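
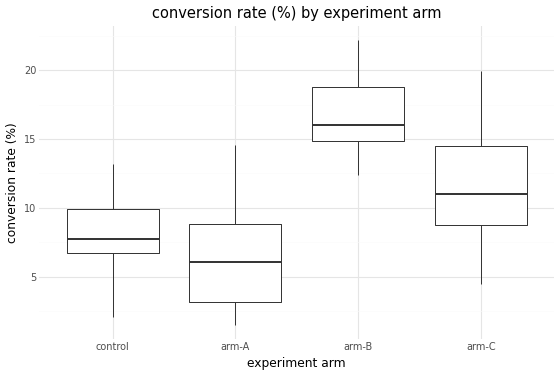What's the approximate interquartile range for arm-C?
Q3 ≈ 14, Q1 ≈ 9; IQR ≈ 5.

≈ 5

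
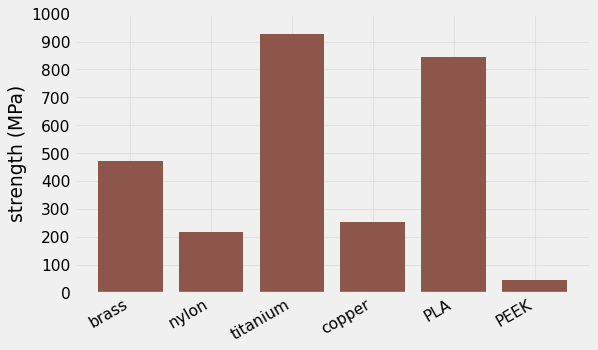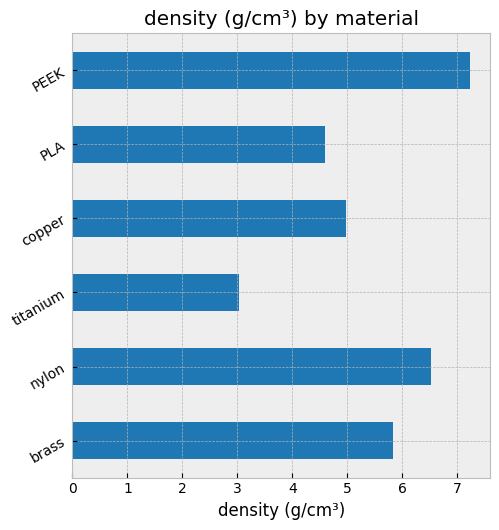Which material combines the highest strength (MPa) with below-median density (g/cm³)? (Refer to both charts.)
Chart 2 median density (g/cm³) ≈ 5; below-median materials: titanium, copper, PLA. Among those, titanium has the highest strength (MPa) (≈ 900).

titanium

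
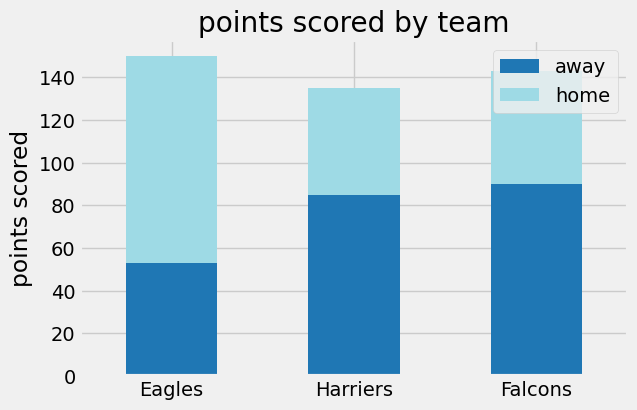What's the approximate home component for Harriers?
≈ 60

home top ≈ 140, bottom ≈ 80; segment ≈ 60.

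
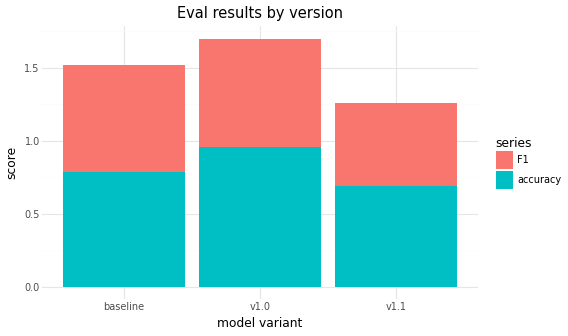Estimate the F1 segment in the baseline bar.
F1 top ≈ 1.6, bottom ≈ 0.8; segment ≈ 0.8.

≈ 0.8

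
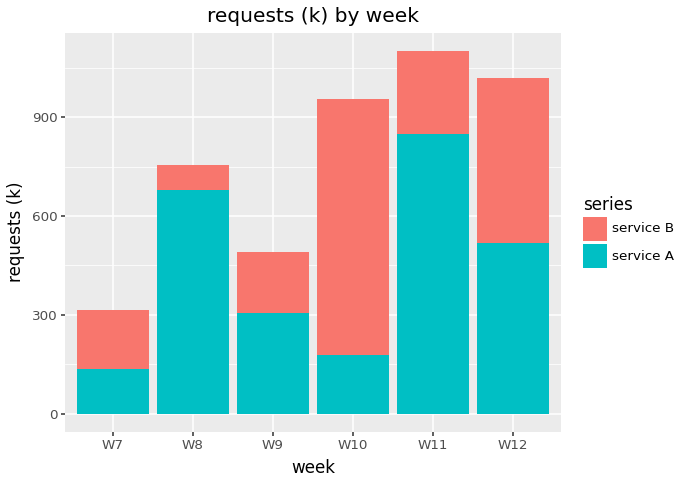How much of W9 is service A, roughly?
service A top ≈ 300, bottom ≈ 0; segment ≈ 300.

≈ 300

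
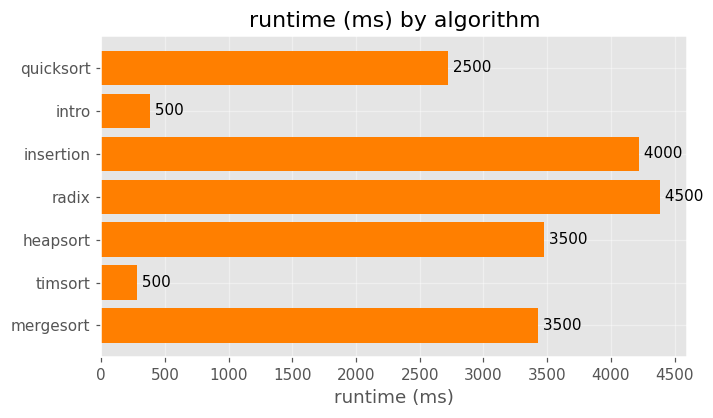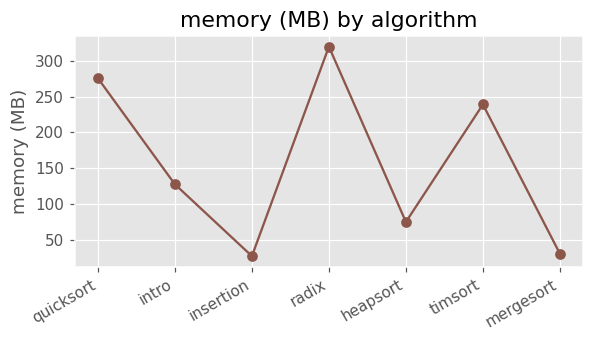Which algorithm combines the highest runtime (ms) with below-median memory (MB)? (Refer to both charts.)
insertion

Chart 2 median memory (MB) ≈ 150; below-median algorithms: insertion, heapsort, mergesort. Among those, insertion has the highest runtime (ms) (≈ 4000).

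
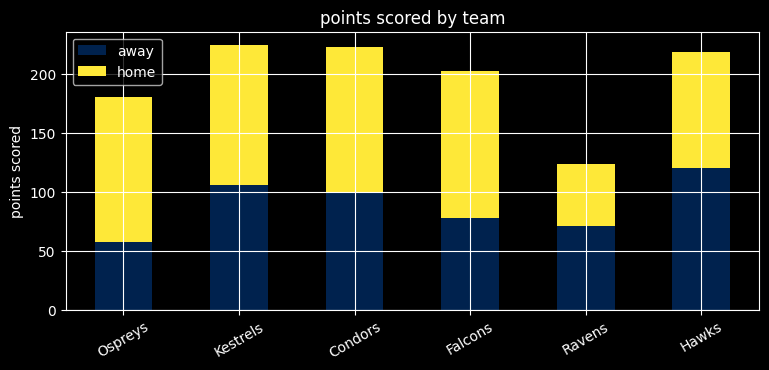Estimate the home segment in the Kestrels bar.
home top ≈ 220, bottom ≈ 100; segment ≈ 120.

≈ 120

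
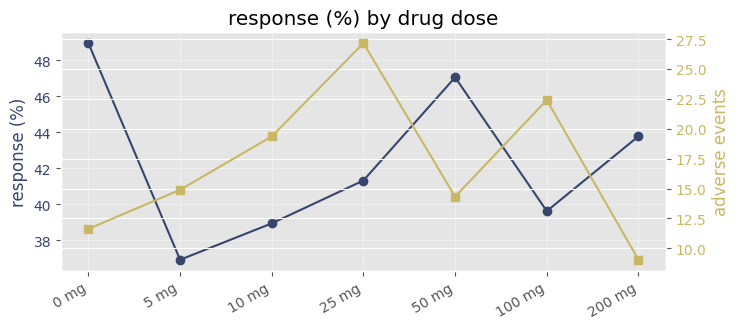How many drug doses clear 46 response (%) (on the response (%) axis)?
Above 46: 0 mg, 50 mg.

2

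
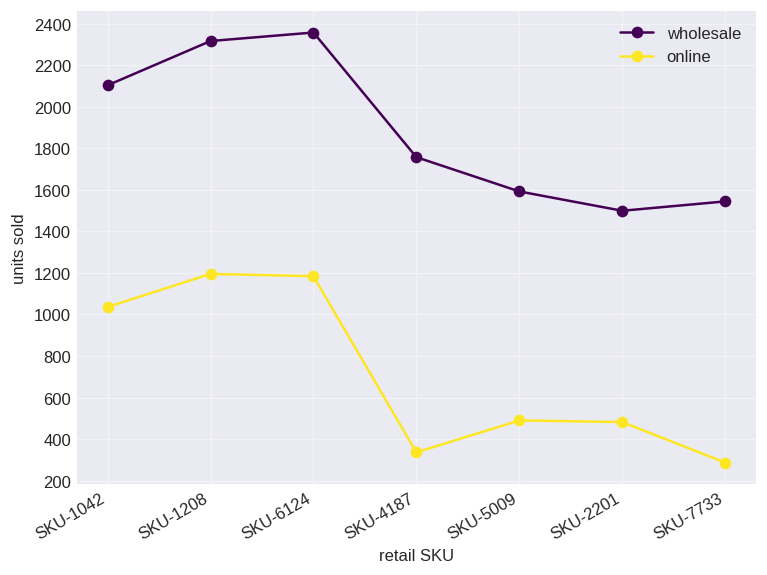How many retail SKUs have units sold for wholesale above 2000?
3

Above 2000: SKU-1042, SKU-1208, SKU-6124.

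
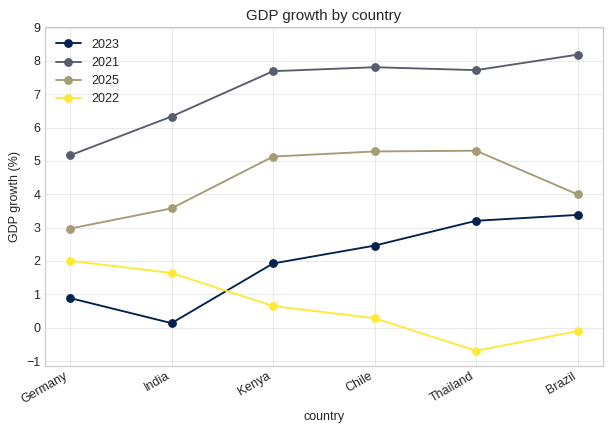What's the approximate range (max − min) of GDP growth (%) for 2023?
≈ 3

Max Brazil ≈ 3, min India ≈ 0; range ≈ 3.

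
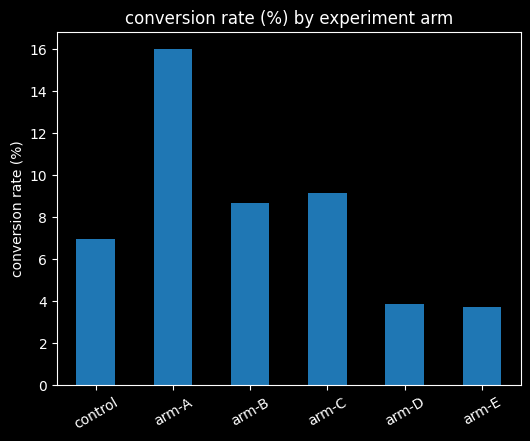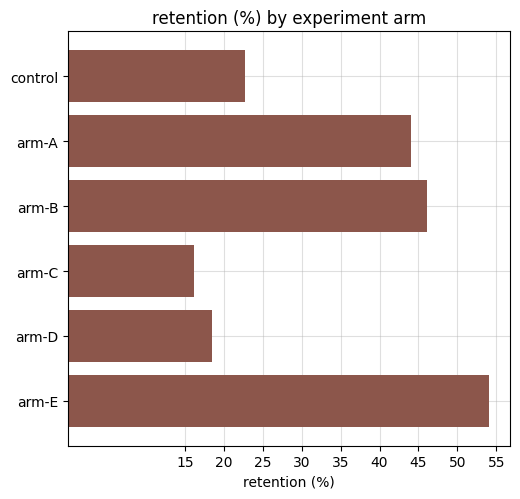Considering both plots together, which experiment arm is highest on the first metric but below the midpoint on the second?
Chart 2 median retention (%) ≈ 35; below-median experiment arms: control, arm-C, arm-D. Among those, arm-C has the highest conversion rate (%) (≈ 10).

arm-C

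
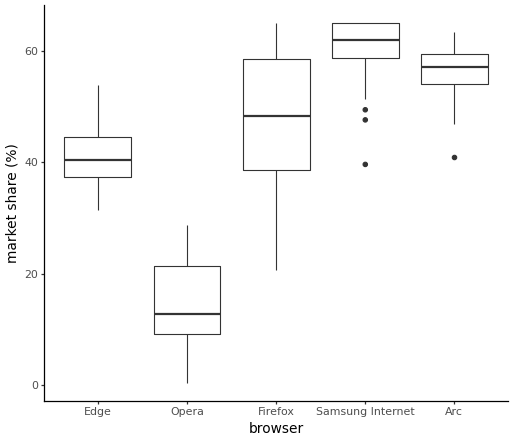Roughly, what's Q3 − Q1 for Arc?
Q3 ≈ 60, Q1 ≈ 55; IQR ≈ 5.

≈ 5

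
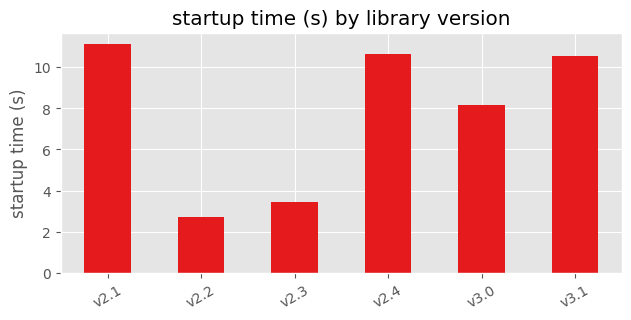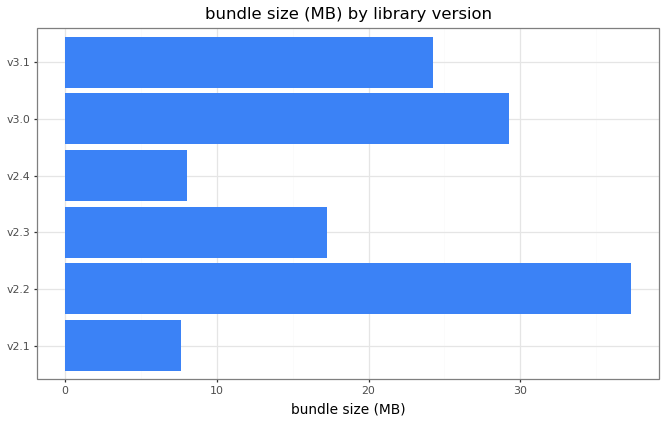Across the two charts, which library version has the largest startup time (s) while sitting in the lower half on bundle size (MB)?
Chart 2 median bundle size (MB) ≈ 20; below-median library versions: v2.1, v2.3, v2.4. Among those, v2.1 has the highest startup time (s) (≈ 12).

v2.1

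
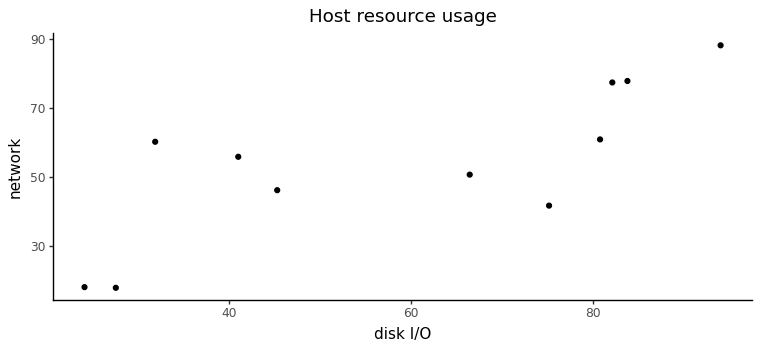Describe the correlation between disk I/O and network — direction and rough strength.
Points are positively correlated; strong (|r| ≈ 0.8).

positive, strong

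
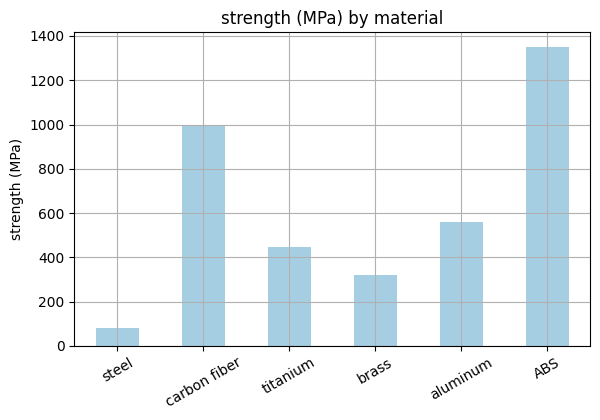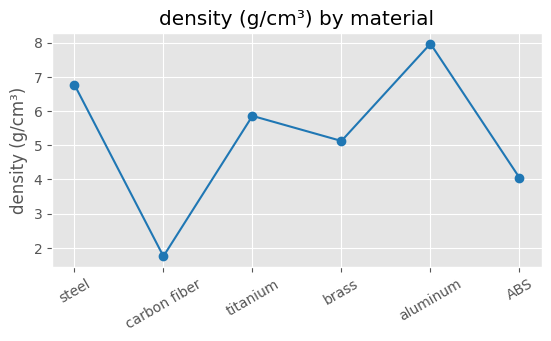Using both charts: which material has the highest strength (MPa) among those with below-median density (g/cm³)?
ABS

Chart 2 median density (g/cm³) ≈ 5; below-median materials: carbon fiber, brass, ABS. Among those, ABS has the highest strength (MPa) (≈ 1400).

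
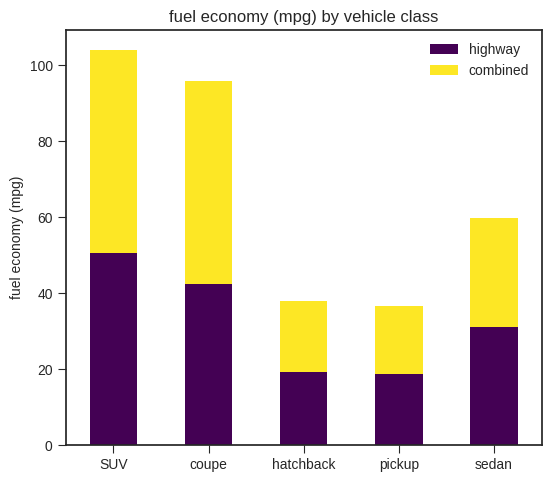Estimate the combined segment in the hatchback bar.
≈ 20

combined top ≈ 40, bottom ≈ 20; segment ≈ 20.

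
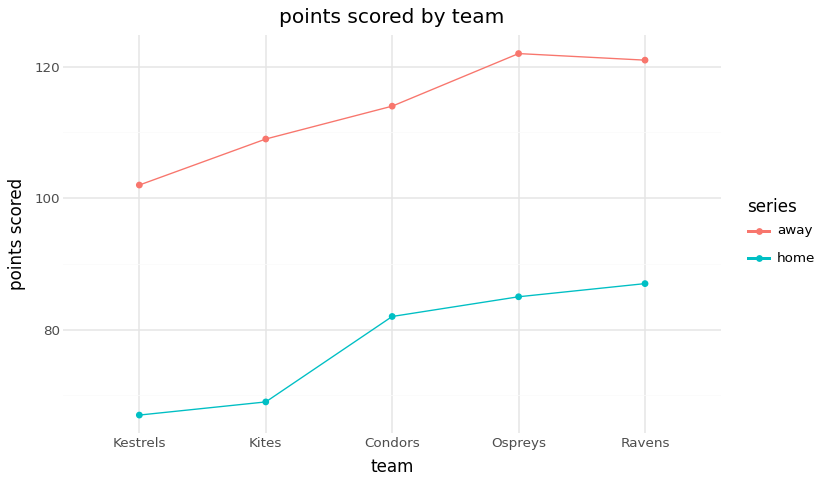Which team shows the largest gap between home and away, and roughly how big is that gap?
Kites: home ≈ 70, away ≈ 110 → gap ≈ 40. Next-largest (Ospreys) is only ≈ 35.

Kites, ≈ 40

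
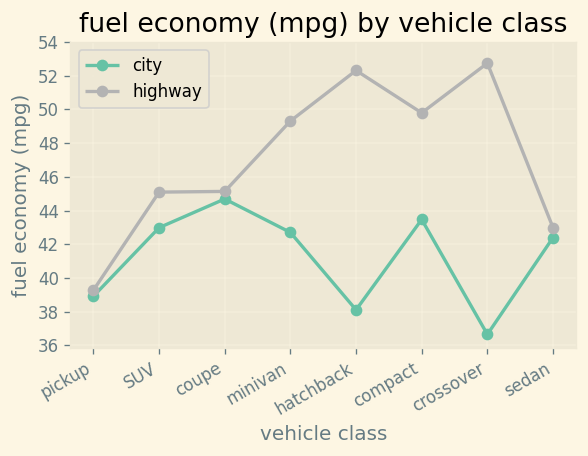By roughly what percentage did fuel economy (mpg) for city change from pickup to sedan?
pickup ≈ 38, sedan ≈ 42; (42 − 38) / 38 ≈ +10.5%.

≈ +10.5%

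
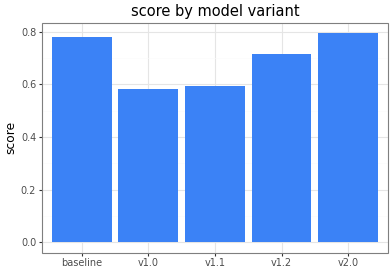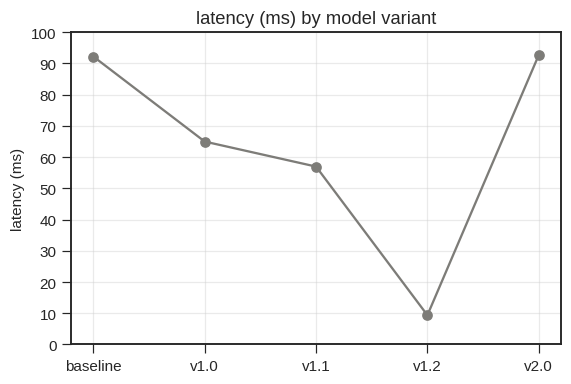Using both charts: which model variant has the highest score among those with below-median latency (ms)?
v1.2

Chart 2 median latency (ms) ≈ 60; below-median model variants: v1.1, v1.2. Among those, v1.2 has the highest score (≈ 0.7).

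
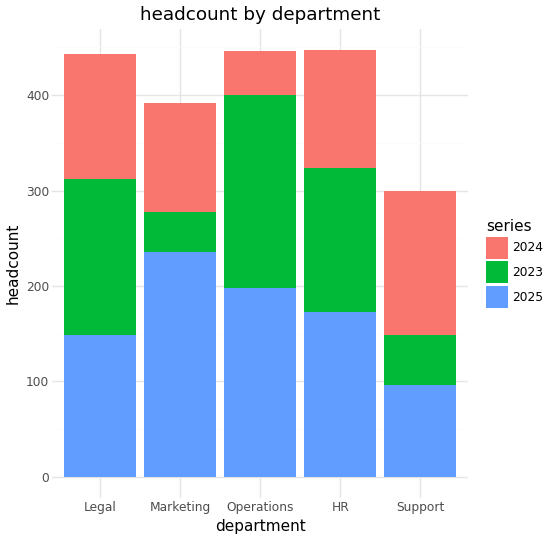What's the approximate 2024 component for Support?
2024 top ≈ 300, bottom ≈ 150; segment ≈ 150.

≈ 150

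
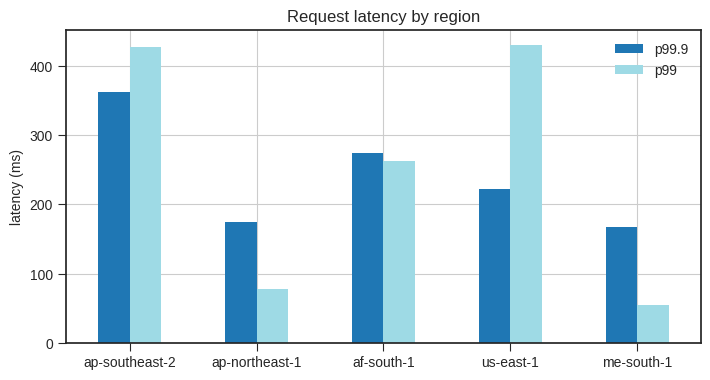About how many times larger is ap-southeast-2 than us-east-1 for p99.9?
≈ 1.75×

ap-southeast-2 ≈ 350, us-east-1 ≈ 200; 350/200 ≈ 1.75.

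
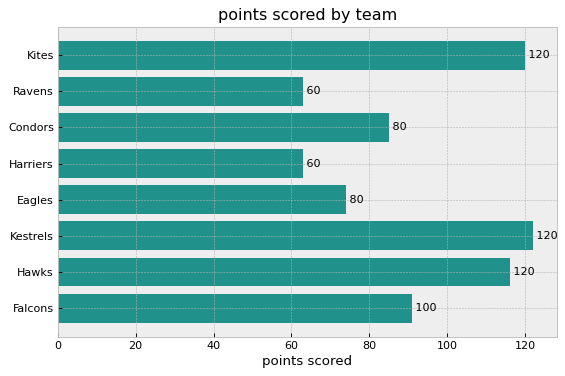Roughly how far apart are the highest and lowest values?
≈ 60

Max Kestrels ≈ 120, min Ravens ≈ 60; range ≈ 60.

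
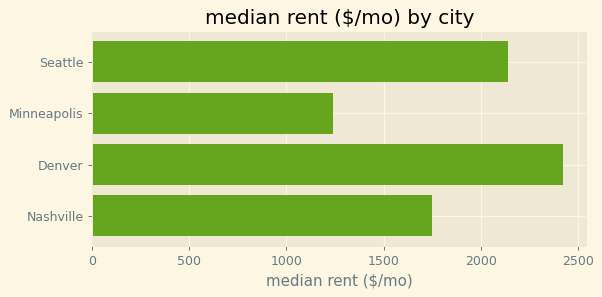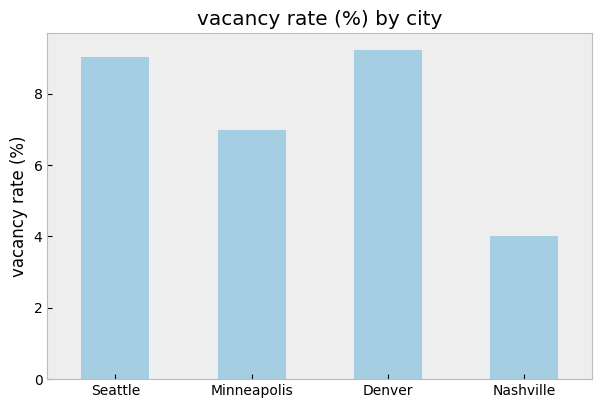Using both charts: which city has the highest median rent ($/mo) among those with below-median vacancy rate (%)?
Chart 2 median vacancy rate (%) ≈ 8; below-median cities: Minneapolis, Nashville. Among those, Nashville has the highest median rent ($/mo) (≈ 1500).

Nashville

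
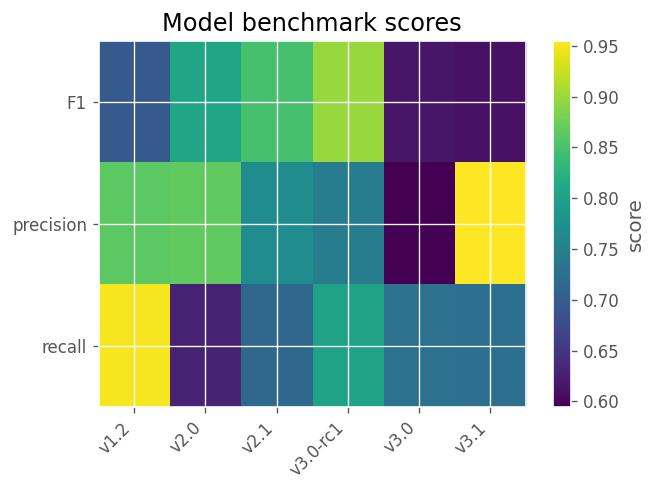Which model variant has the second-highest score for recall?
Top 3 for recall: v1.2 ≈ 0.95, v3.0-rc1 ≈ 0.80, v3.0 ≈ 0.75.

v3.0-rc1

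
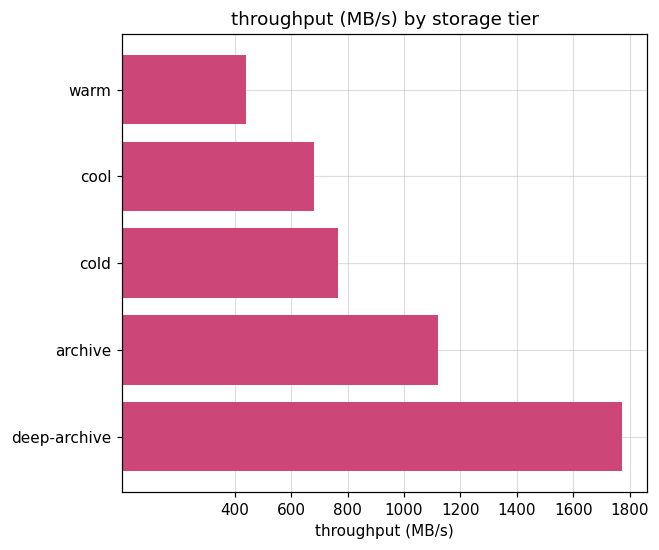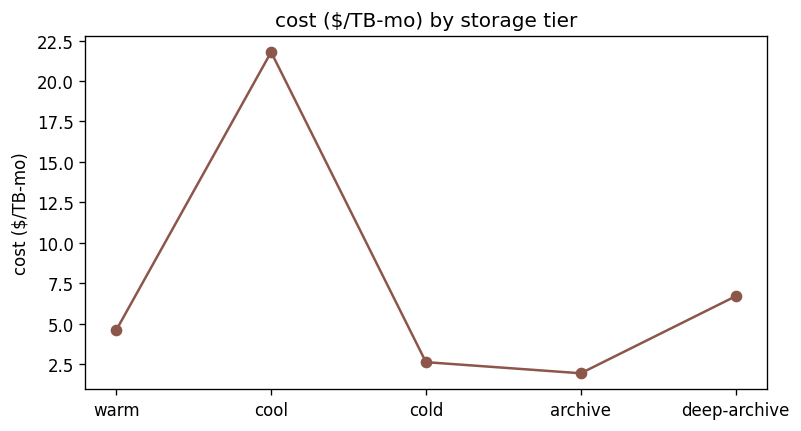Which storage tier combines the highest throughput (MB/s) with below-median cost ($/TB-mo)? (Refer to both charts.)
Chart 2 median cost ($/TB-mo) ≈ 4; below-median storage tiers: cold, archive. Among those, archive has the highest throughput (MB/s) (≈ 1200).

archive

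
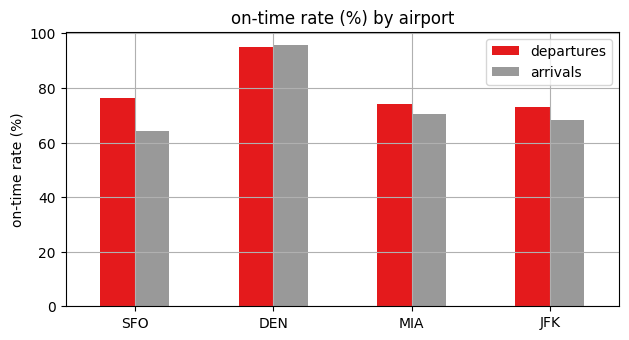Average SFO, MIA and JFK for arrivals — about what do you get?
(60 + 70 + 70) / 3 ≈ 67.

≈ 67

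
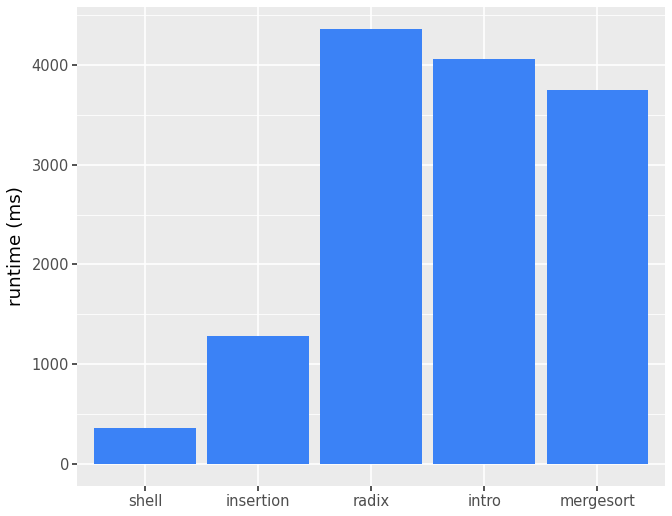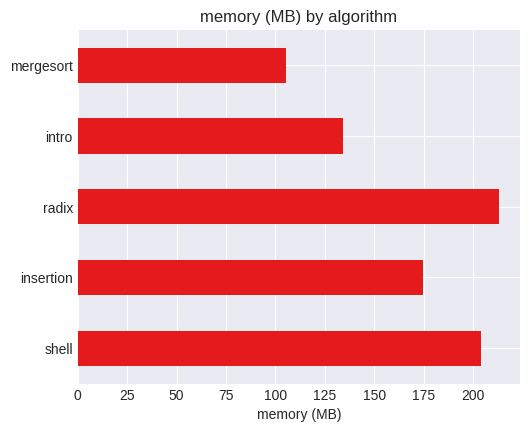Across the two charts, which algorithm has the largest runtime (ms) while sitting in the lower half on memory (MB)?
Chart 2 median memory (MB) ≈ 180; below-median algorithms: intro, mergesort. Among those, intro has the highest runtime (ms) (≈ 4000).

intro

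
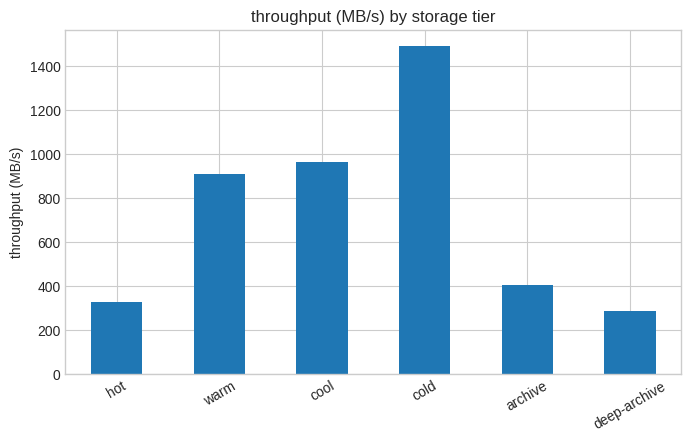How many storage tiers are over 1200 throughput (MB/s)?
1

Above 1200: cold.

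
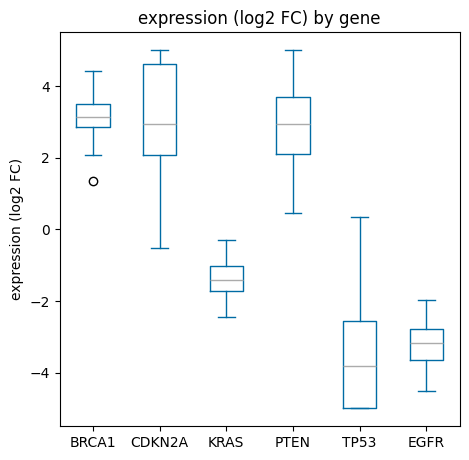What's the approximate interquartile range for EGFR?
≈ 1

Q3 ≈ -3, Q1 ≈ -4; IQR ≈ 1.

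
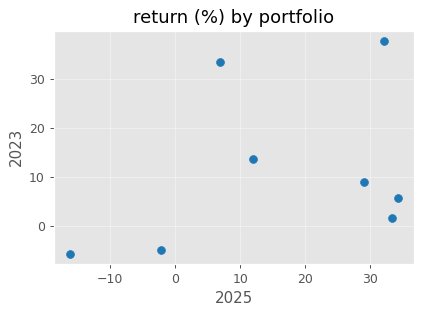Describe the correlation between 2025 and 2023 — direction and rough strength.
Points are positively correlated; weak (|r| ≈ 0.3).

positive, weak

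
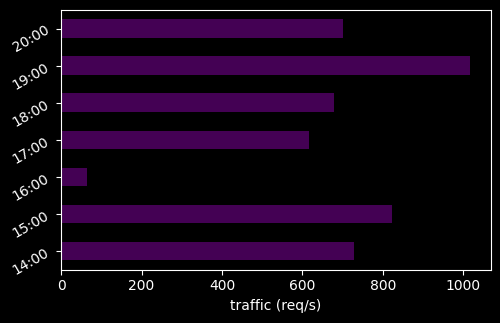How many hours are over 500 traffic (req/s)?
6

Above 500: 14:00, 15:00, 17:00, 18:00, 19:00, 20:00.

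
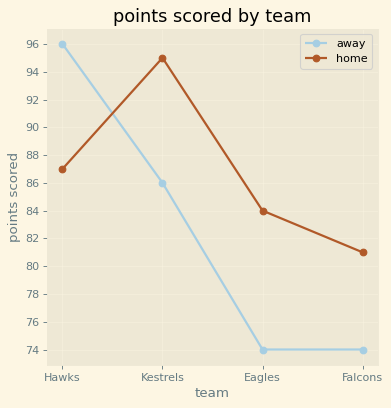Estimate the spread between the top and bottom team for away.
≈ 22

Max Hawks ≈ 96, min Eagles ≈ 74; range ≈ 22.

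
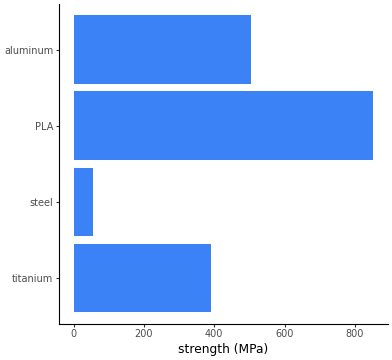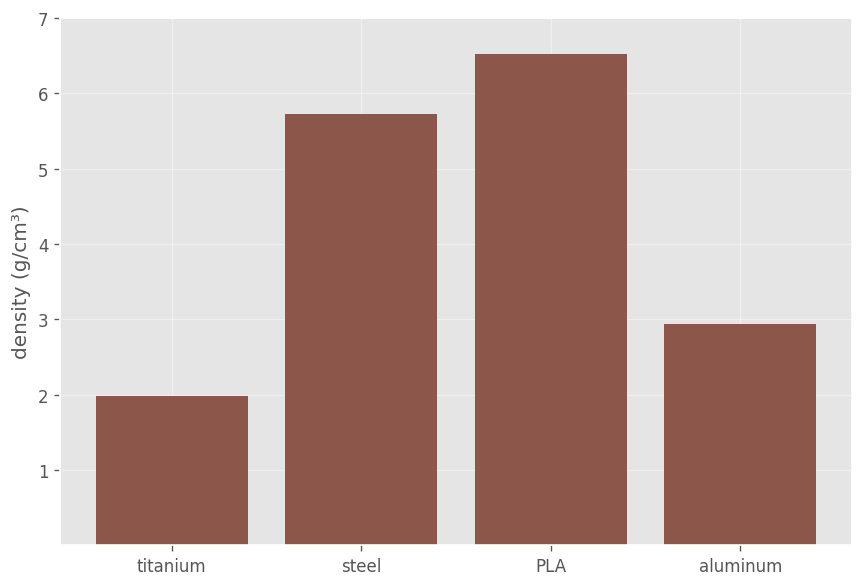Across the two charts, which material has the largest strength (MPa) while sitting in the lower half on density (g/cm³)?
aluminum

Chart 2 median density (g/cm³) ≈ 4; below-median materials: titanium, aluminum. Among those, aluminum has the highest strength (MPa) (≈ 500).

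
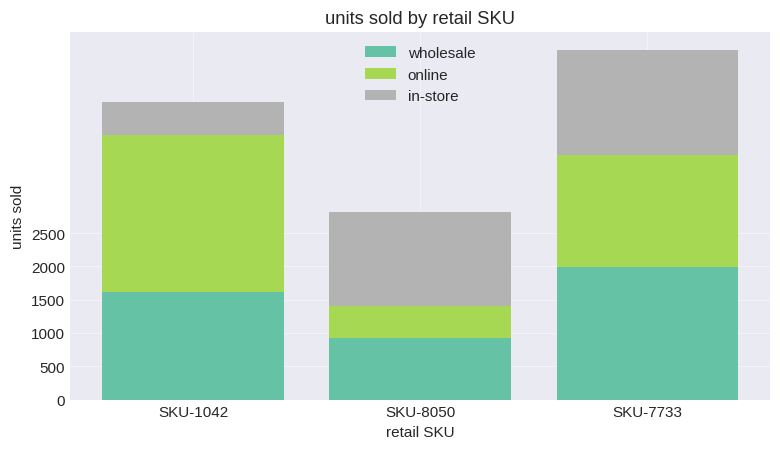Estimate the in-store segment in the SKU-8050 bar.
in-store top ≈ 3000, bottom ≈ 1500; segment ≈ 1500.

≈ 1500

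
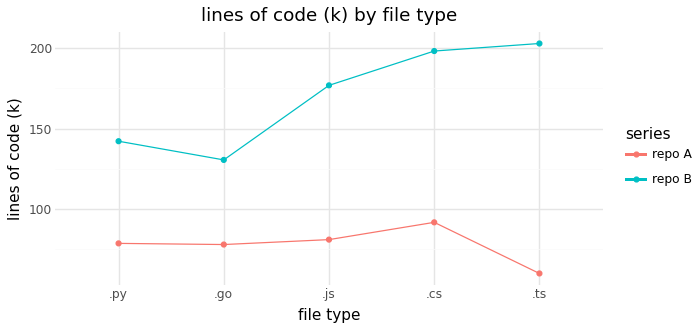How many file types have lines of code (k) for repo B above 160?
3

Above 160: .js, .cs, .ts.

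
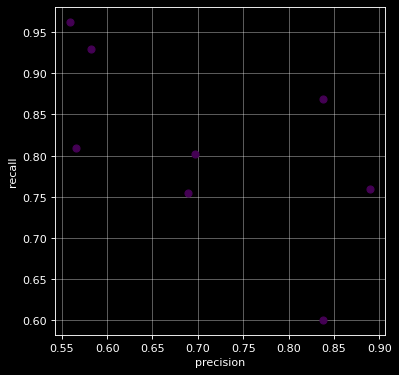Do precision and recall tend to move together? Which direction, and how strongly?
Points are negatively correlated; moderate (|r| ≈ 0.6).

negative, moderate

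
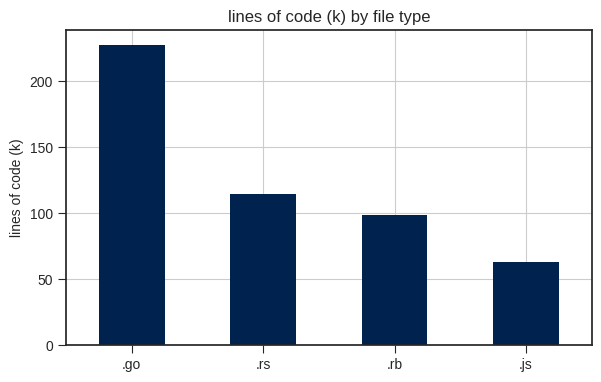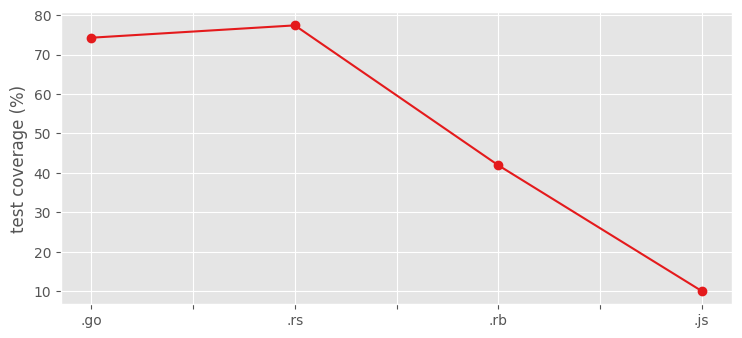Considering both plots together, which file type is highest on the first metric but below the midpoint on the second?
.rb

Chart 2 median test coverage (%) ≈ 60; below-median file types: .rb, .js. Among those, .rb has the highest lines of code (k) (≈ 100).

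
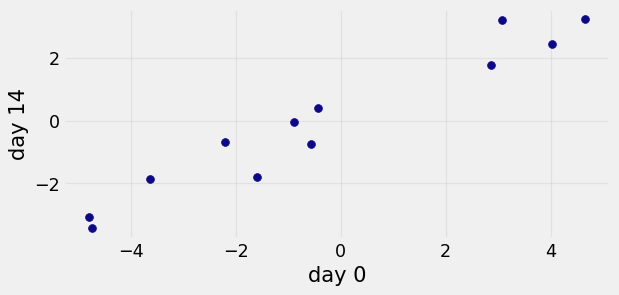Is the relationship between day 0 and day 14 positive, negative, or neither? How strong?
Points are positively correlated; strong (|r| ≈ 1.0).

positive, strong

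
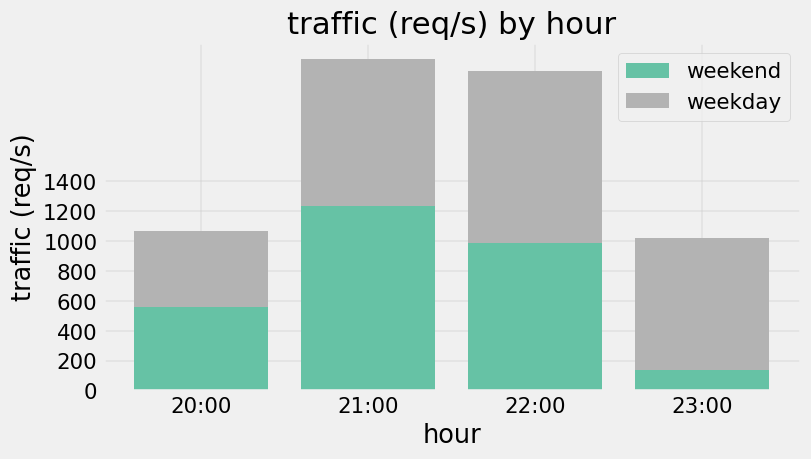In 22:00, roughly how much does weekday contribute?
≈ 1200

weekday top ≈ 2200, bottom ≈ 1000; segment ≈ 1200.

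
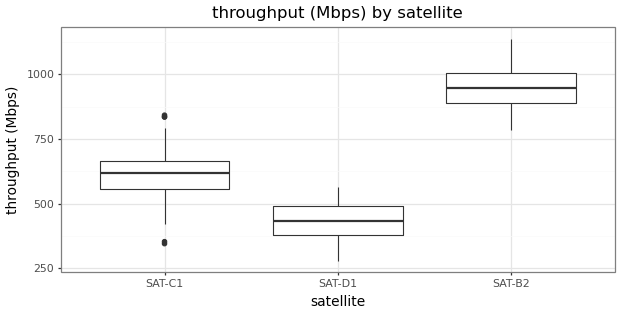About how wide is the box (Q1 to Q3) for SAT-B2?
≈ 100

Q3 ≈ 1000, Q1 ≈ 900; IQR ≈ 100.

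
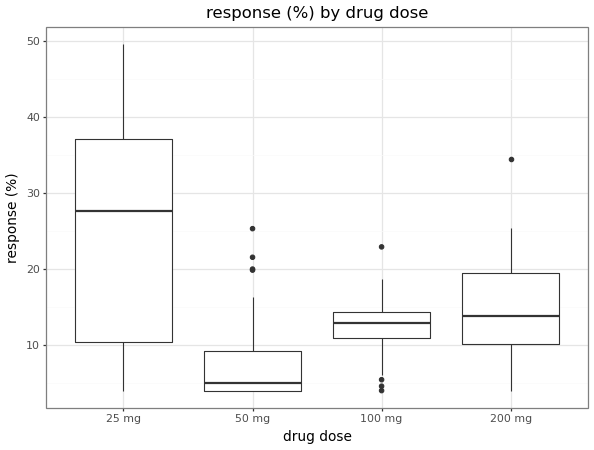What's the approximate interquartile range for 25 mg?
≈ 28

Q3 ≈ 38, Q1 ≈ 10; IQR ≈ 28.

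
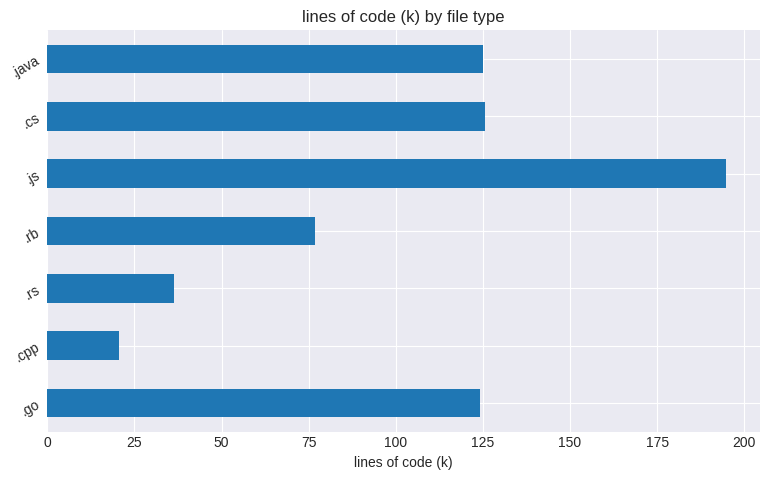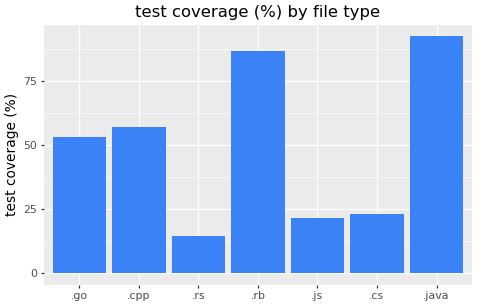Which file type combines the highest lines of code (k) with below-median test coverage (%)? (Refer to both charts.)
Chart 2 median test coverage (%) ≈ 50; below-median file types: .rs, .js, .cs. Among those, .js has the highest lines of code (k) (≈ 200).

.js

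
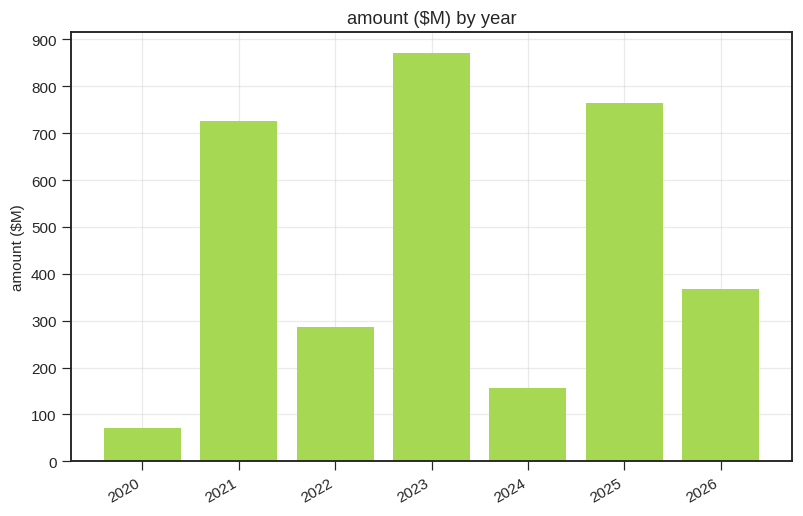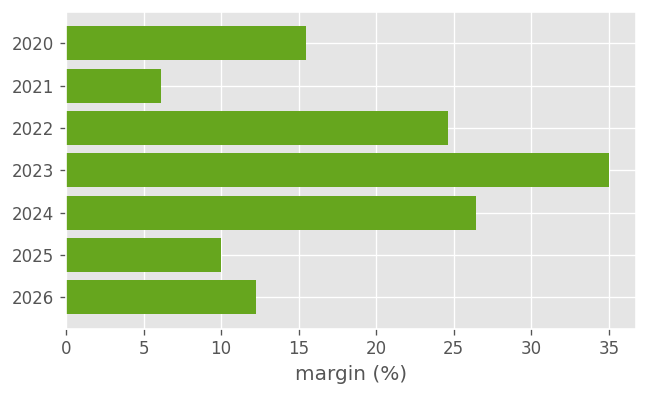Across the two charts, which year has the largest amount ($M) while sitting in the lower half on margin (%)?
2025

Chart 2 median margin (%) ≈ 15; below-median years: 2021, 2025, 2026. Among those, 2025 has the highest amount ($M) (≈ 800).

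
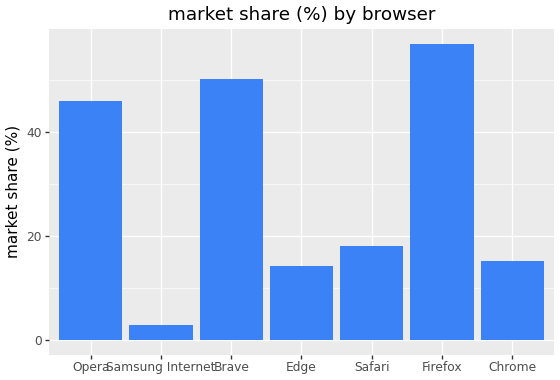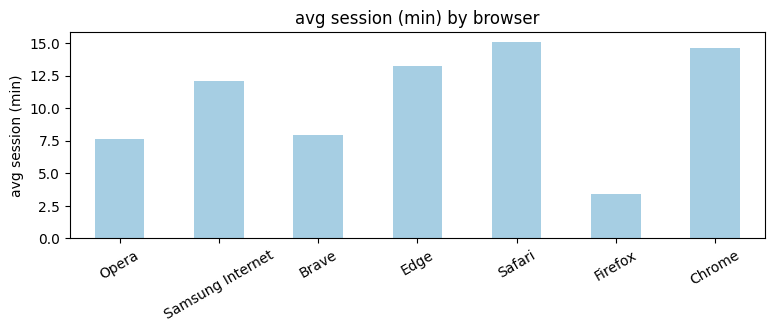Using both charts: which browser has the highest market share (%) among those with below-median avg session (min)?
Firefox

Chart 2 median avg session (min) ≈ 12; below-median browsers: Opera, Brave, Firefox. Among those, Firefox has the highest market share (%) (≈ 60).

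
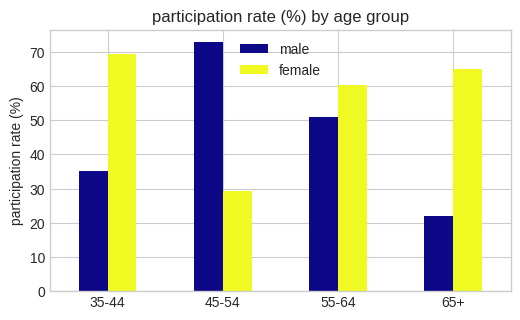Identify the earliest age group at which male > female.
35-44: male ≈ 40 vs female ≈ 70 (not yet); 45-54: male ≈ 70 vs female ≈ 30 (first crossover).

45-54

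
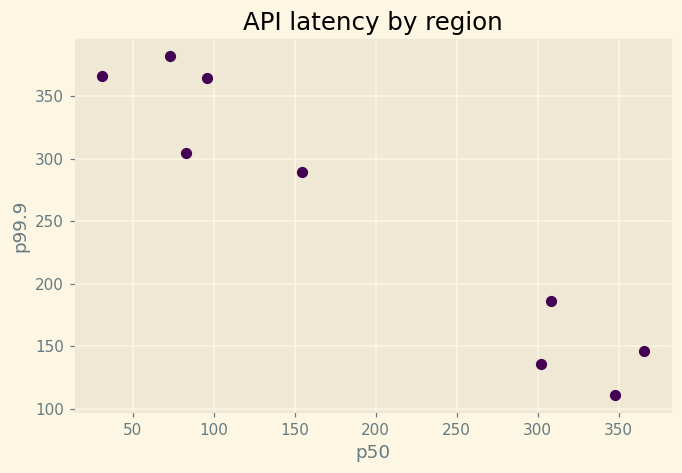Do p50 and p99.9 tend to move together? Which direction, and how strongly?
negative, strong

Points are negatively correlated; strong (|r| ≈ 1.0).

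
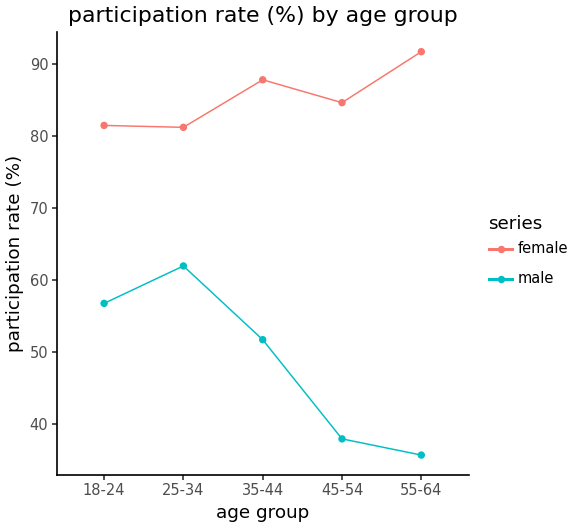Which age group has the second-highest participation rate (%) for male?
Top 3 for male: 25-34 ≈ 60, 18-24 ≈ 55, 35-44 ≈ 50.

18-24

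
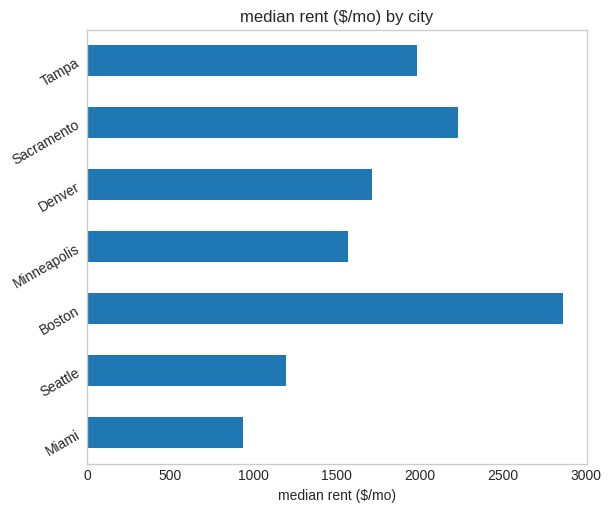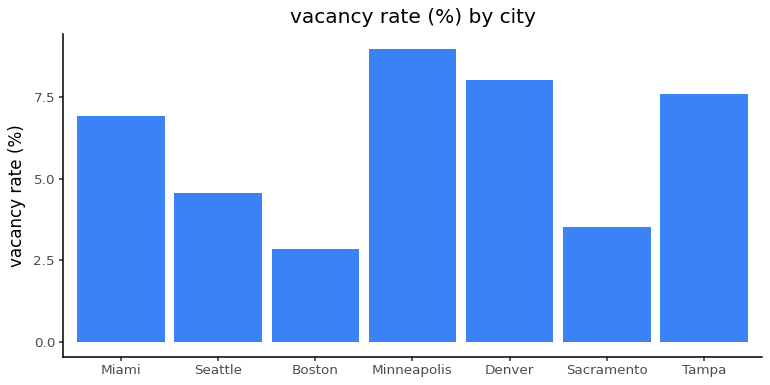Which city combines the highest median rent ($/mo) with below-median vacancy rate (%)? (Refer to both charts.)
Chart 2 median vacancy rate (%) ≈ 7; below-median cities: Seattle, Boston, Sacramento. Among those, Boston has the highest median rent ($/mo) (≈ 3000).

Boston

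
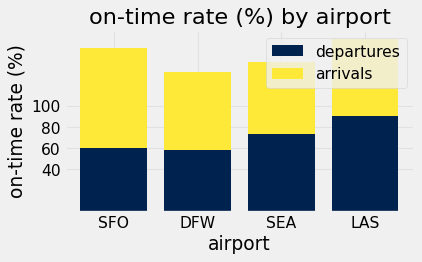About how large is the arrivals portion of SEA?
≈ 60

arrivals top ≈ 140, bottom ≈ 80; segment ≈ 60.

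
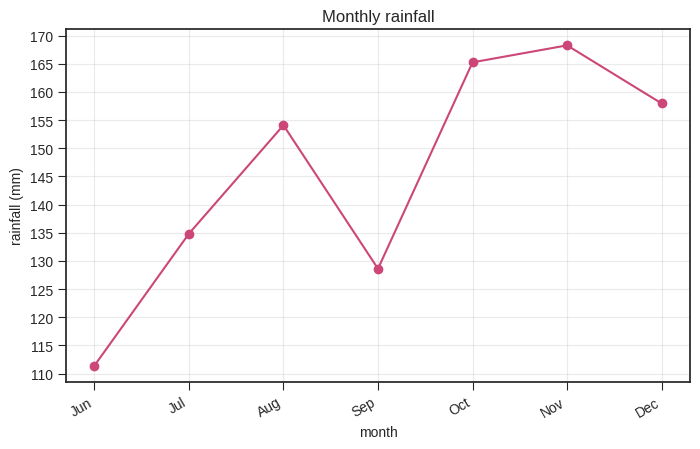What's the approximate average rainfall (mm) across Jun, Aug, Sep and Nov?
(110 + 155 + 130 + 170) / 4 ≈ 141.

≈ 141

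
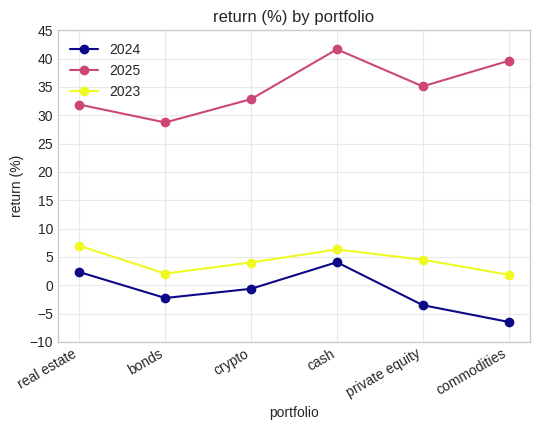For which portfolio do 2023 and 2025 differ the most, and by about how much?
commodities, ≈ 40 %

commodities: 2023 ≈ 0, 2025 ≈ 40 → gap ≈ 40. Next-largest (cash) is only ≈ 35.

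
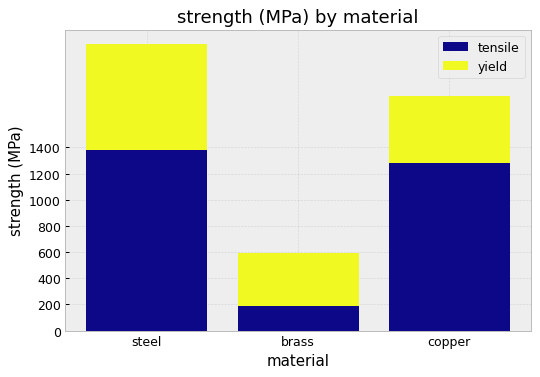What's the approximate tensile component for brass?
tensile top ≈ 200, bottom ≈ 0; segment ≈ 200.

≈ 200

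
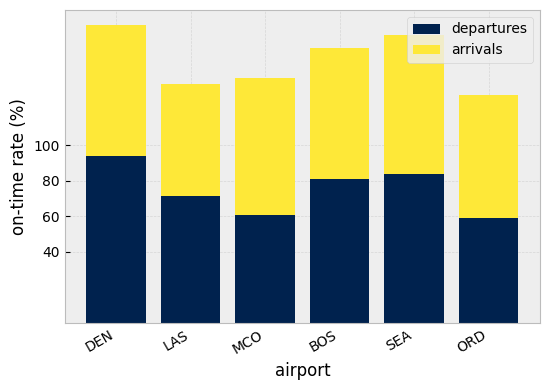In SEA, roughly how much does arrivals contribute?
≈ 80

arrivals top ≈ 160, bottom ≈ 80; segment ≈ 80.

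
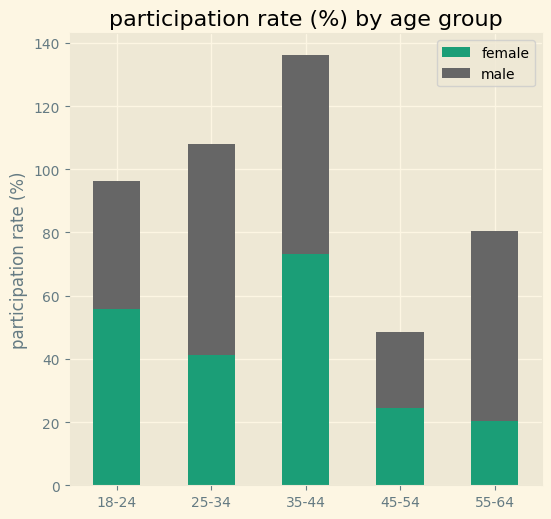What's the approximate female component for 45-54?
female top ≈ 20, bottom ≈ 0; segment ≈ 20.

≈ 20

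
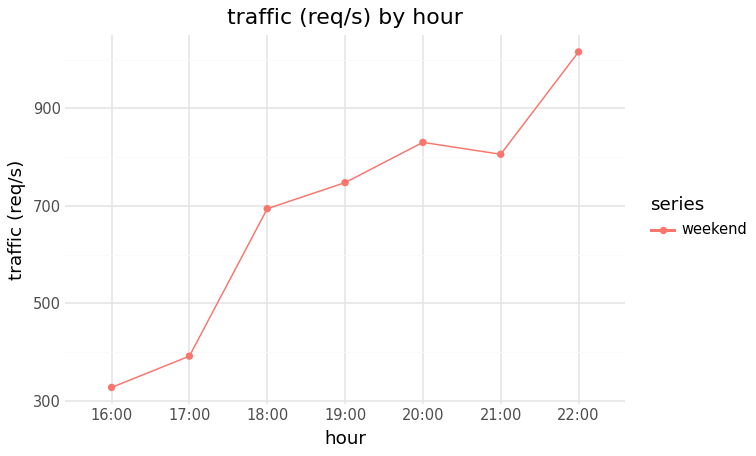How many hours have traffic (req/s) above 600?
5

Above 600: 18:00, 19:00, 20:00, 21:00, 22:00.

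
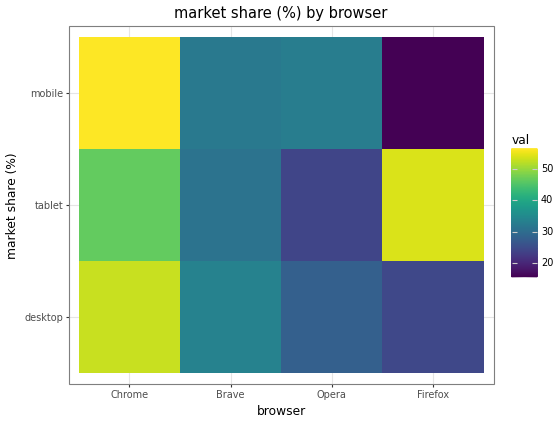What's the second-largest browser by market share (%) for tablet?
Top 3 for tablet: Firefox ≈ 55, Chrome ≈ 45, Brave ≈ 30.

Chrome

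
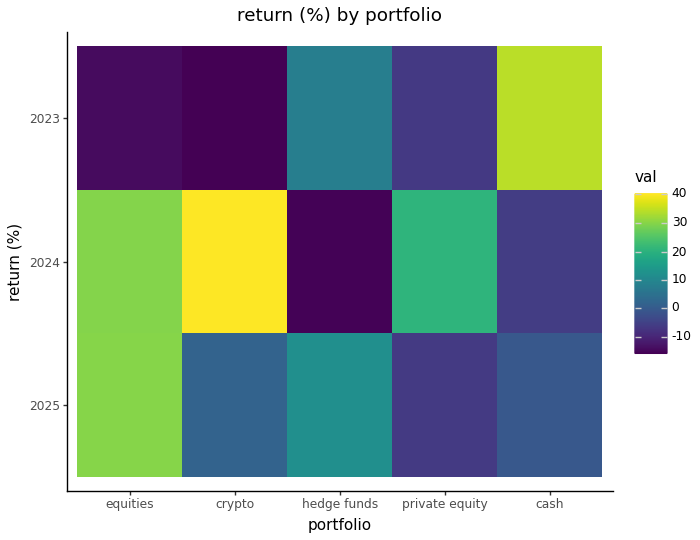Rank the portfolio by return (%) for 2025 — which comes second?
hedge funds

Top 3 for 2025: equities ≈ 30, hedge funds ≈ 10, crypto ≈ 0.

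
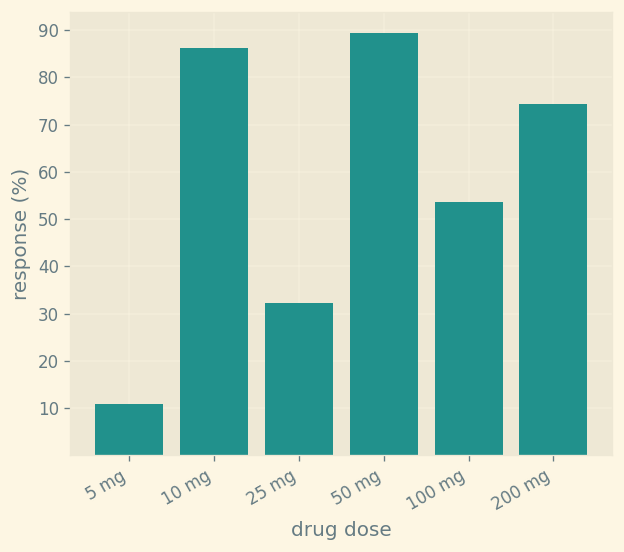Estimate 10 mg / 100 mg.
≈ 1.8×

10 mg ≈ 90, 100 mg ≈ 50; 90/50 ≈ 1.8.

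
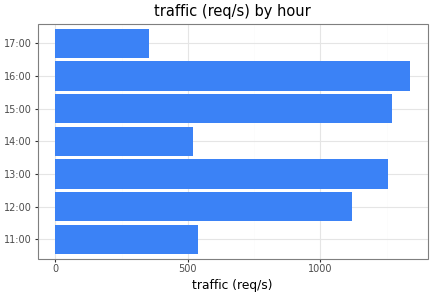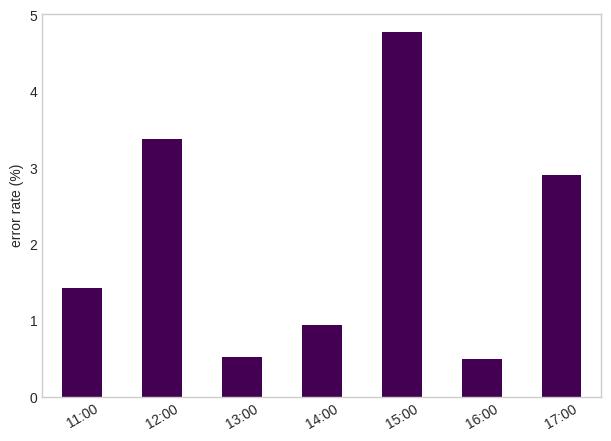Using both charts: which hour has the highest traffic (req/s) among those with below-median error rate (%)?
Chart 2 median error rate (%) ≈ 1.5; below-median hours: 13:00, 14:00, 16:00. Among those, 16:00 has the highest traffic (req/s) (≈ 1400).

16:00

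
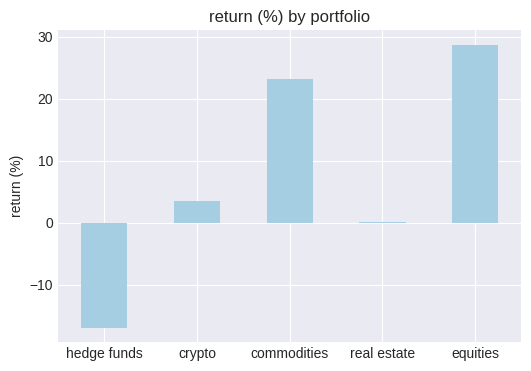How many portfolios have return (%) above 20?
Above 20: commodities, equities.

2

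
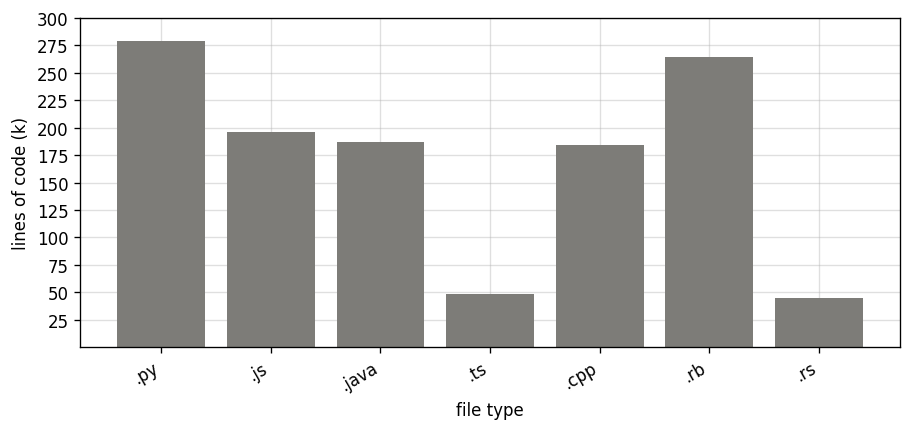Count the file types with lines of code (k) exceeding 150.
Above 150: .py, .js, .java, .cpp, .rb.

5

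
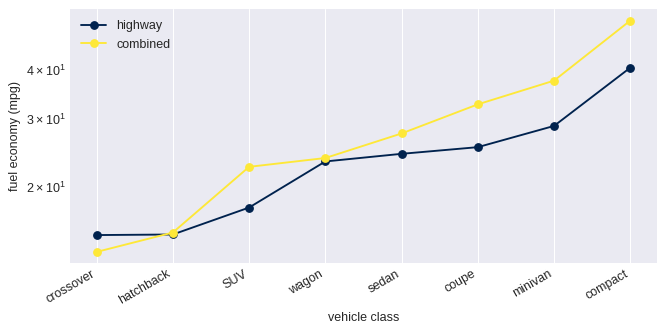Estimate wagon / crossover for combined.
wagon ≈ 25, crossover ≈ 15; 25/15 ≈ 1.67.

≈ 1.67×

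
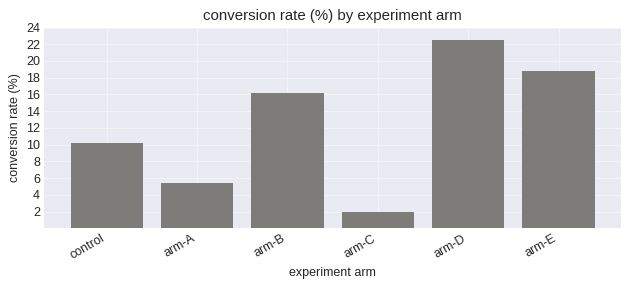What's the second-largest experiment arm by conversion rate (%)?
arm-E

Top 3: arm-D ≈ 22, arm-E ≈ 18, arm-B ≈ 16.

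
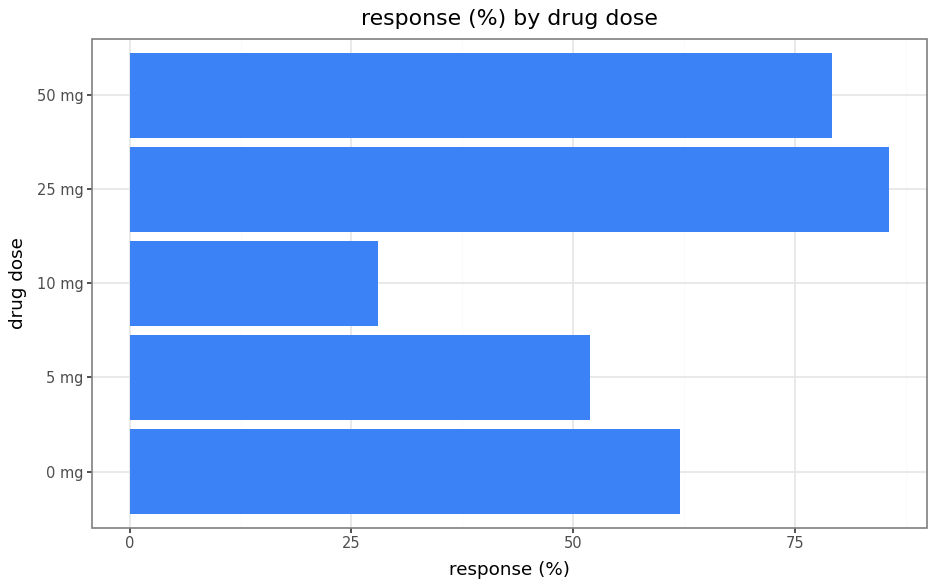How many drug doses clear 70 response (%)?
2

Above 70: 25 mg, 50 mg.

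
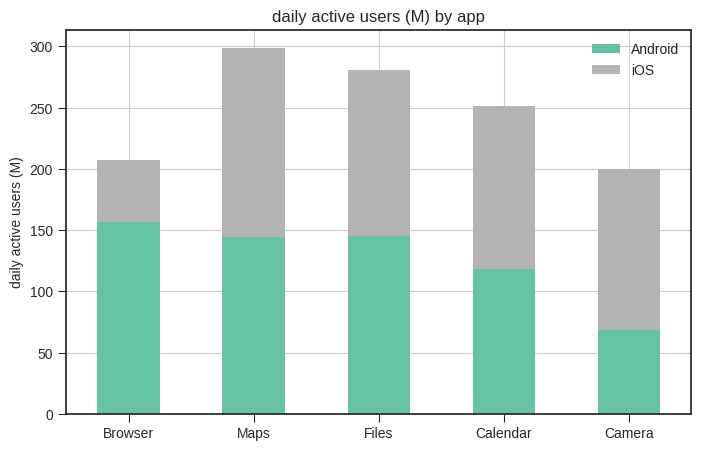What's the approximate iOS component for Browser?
iOS top ≈ 200, bottom ≈ 150; segment ≈ 50.

≈ 50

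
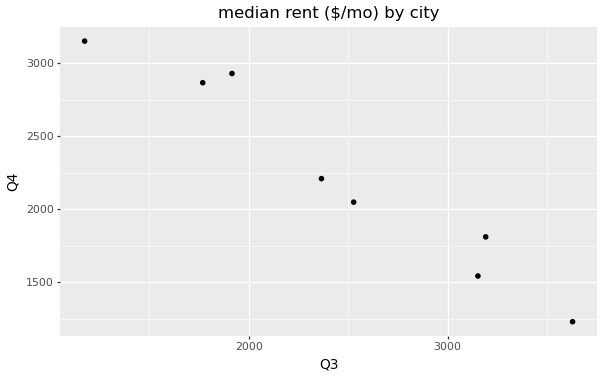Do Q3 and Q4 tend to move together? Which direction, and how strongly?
negative, strong

Points are negatively correlated; strong (|r| ≈ 1.0).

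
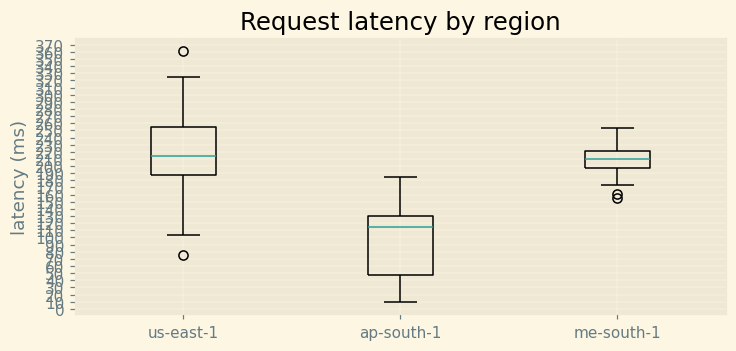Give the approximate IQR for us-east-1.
Q3 ≈ 250, Q1 ≈ 190; IQR ≈ 60.

≈ 60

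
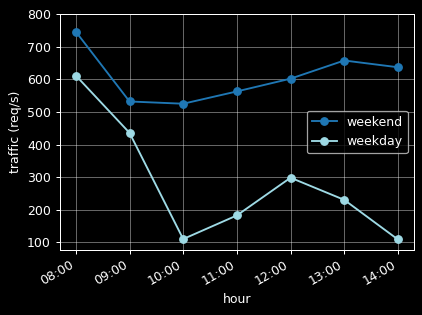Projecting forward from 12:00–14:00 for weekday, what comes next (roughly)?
≈ 0

Last three: 300, 200, 100 → slope ≈ -100/step → next ≈ 0.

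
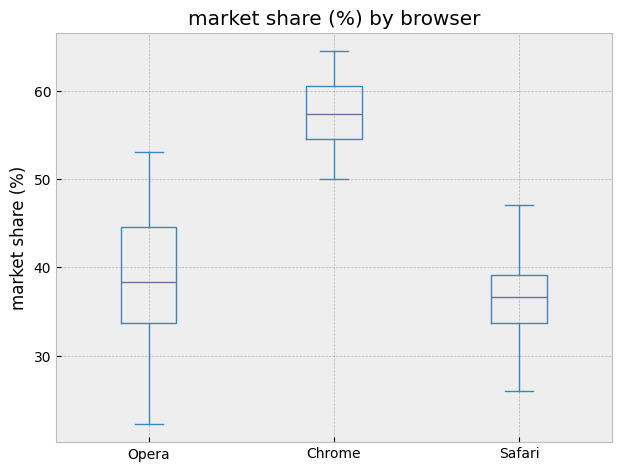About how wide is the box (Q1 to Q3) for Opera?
≈ 10

Q3 ≈ 44, Q1 ≈ 34; IQR ≈ 10.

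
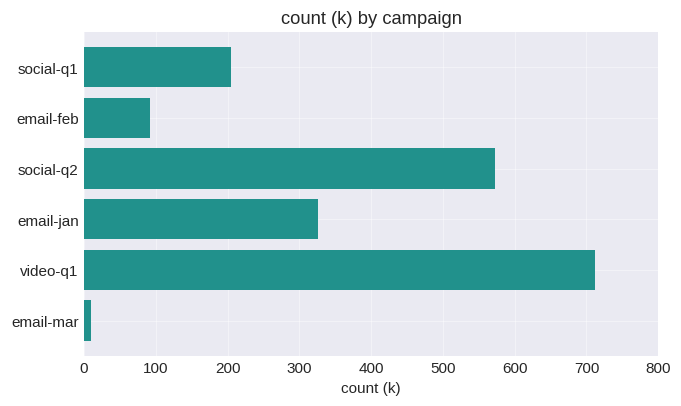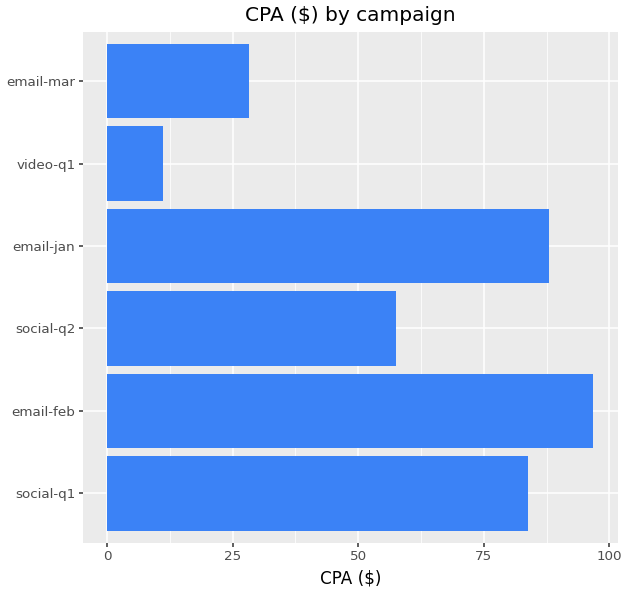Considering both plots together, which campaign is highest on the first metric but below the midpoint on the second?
video-q1

Chart 2 median CPA ($) ≈ 70; below-median campaigns: social-q2, video-q1, email-mar. Among those, video-q1 has the highest count (k) (≈ 700).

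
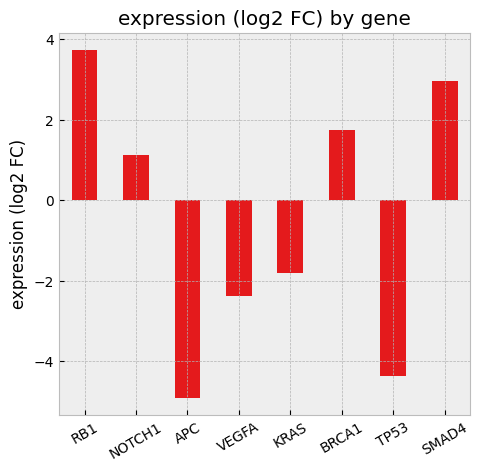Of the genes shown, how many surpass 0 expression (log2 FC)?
4

Above 0: RB1, NOTCH1, BRCA1, SMAD4.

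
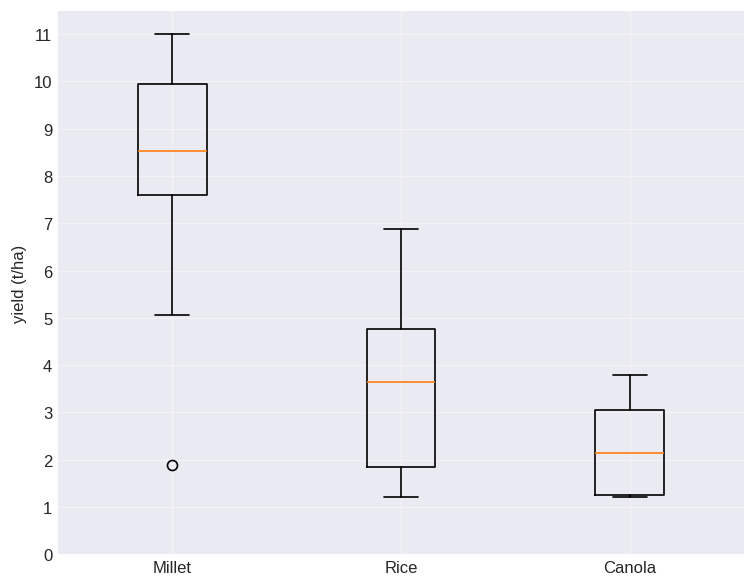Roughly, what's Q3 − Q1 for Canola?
Q3 ≈ 3, Q1 ≈ 1; IQR ≈ 2.

≈ 2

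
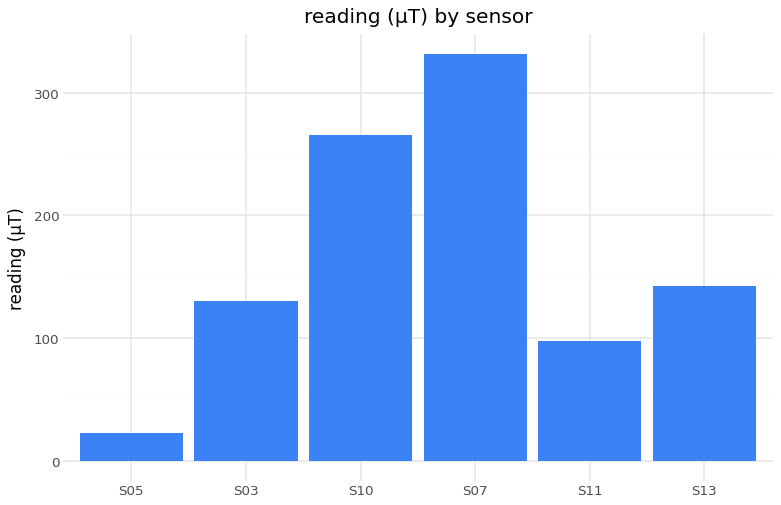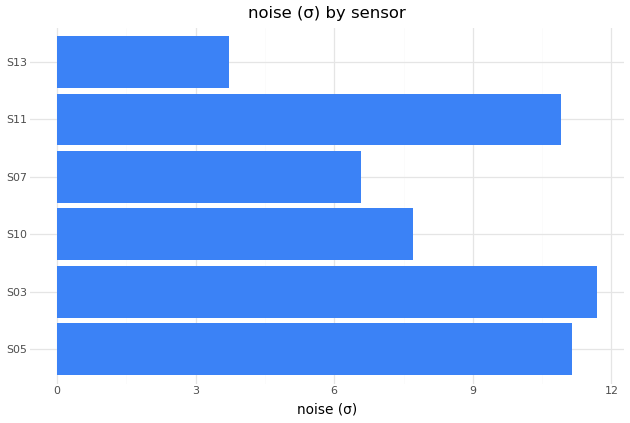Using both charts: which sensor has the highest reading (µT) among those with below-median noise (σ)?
Chart 2 median noise (σ) ≈ 10; below-median sensors: S10, S07, S13. Among those, S07 has the highest reading (µT) (≈ 350).

S07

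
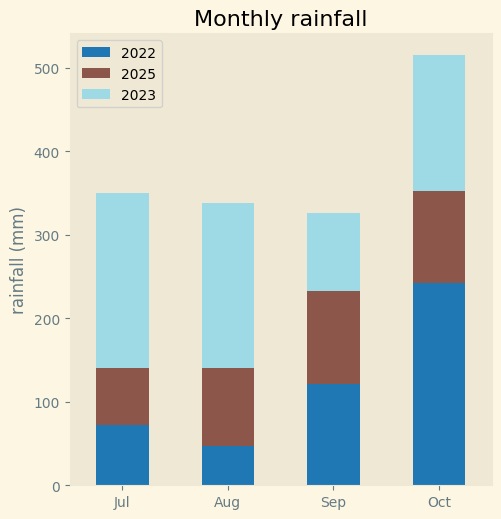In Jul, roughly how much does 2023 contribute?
≈ 200

2023 top ≈ 350, bottom ≈ 150; segment ≈ 200.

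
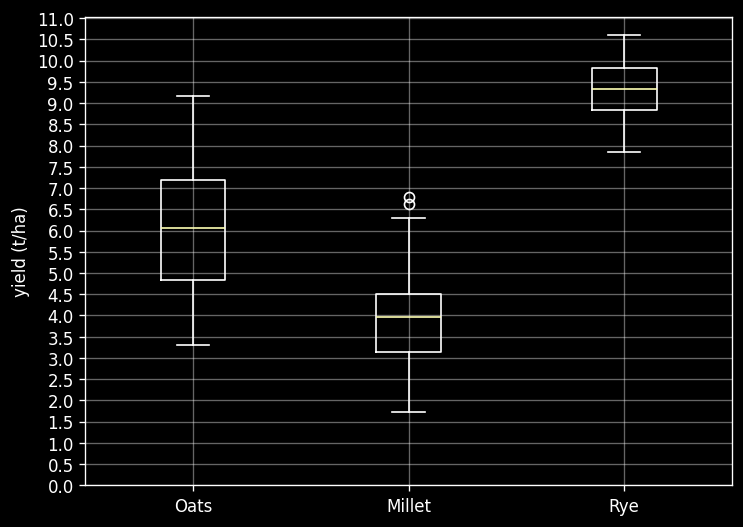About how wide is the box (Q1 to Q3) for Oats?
≈ 2.0

Q3 ≈ 7.0, Q1 ≈ 5.0; IQR ≈ 2.0.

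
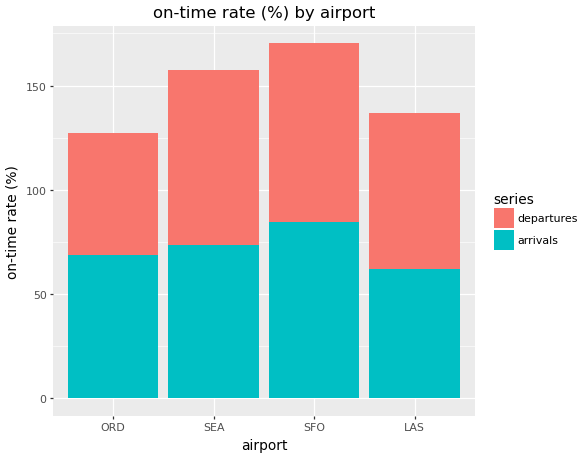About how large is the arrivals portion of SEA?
≈ 80

arrivals top ≈ 80, bottom ≈ 0; segment ≈ 80.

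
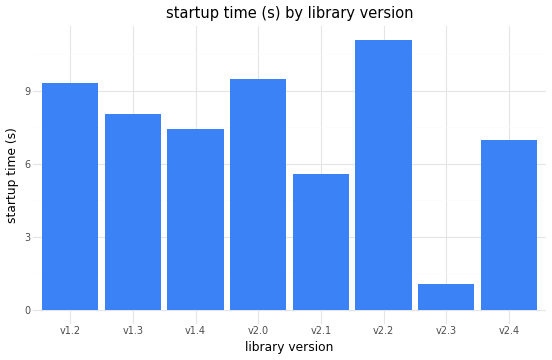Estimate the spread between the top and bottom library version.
≈ 10

Max v2.2 ≈ 11, min v2.3 ≈ 1; range ≈ 10.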